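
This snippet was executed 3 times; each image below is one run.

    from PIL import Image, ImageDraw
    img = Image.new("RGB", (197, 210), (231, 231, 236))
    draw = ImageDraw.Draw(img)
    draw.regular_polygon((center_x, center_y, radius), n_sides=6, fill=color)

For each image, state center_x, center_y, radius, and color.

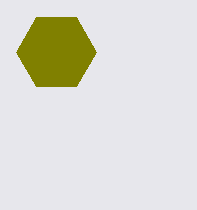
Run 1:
center_x = 56; center_y = 52; radius = 40; color = 'olive'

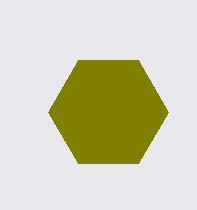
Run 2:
center_x = 108, center_y = 112, radius = 60, color = 'olive'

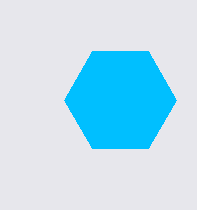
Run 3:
center_x = 120; center_y = 100; radius = 56; color = 'deepskyblue'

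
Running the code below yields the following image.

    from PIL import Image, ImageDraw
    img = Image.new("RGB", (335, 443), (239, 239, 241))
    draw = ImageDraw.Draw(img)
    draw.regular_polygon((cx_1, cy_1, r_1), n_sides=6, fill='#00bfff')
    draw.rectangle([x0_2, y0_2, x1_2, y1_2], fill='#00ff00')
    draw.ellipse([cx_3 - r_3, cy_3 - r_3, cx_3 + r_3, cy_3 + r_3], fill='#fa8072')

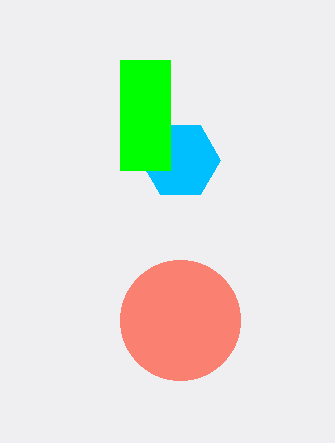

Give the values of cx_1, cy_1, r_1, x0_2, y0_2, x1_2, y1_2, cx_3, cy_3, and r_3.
cx_1 = 180; cy_1 = 160; r_1 = 40; x0_2 = 120; y0_2 = 60; x1_2 = 170; y1_2 = 170; cx_3 = 180; cy_3 = 320; r_3 = 60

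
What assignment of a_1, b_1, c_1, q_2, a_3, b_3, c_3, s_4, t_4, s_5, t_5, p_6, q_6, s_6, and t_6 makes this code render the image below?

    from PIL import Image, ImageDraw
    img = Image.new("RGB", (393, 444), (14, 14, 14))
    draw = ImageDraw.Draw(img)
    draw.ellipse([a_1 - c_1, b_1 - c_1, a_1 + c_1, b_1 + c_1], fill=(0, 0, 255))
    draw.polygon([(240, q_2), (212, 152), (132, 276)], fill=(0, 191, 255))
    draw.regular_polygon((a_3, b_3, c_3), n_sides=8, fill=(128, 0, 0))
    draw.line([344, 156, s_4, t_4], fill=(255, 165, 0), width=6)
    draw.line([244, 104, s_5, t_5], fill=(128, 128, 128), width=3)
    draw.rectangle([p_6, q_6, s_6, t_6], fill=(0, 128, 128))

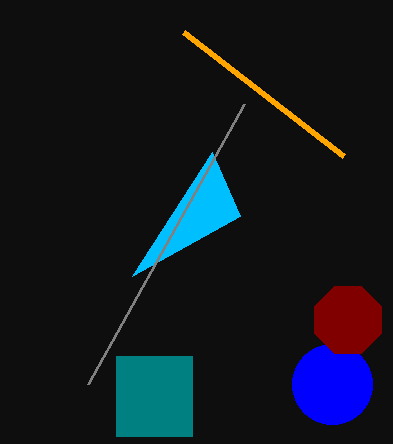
a_1 = 332; b_1 = 384; c_1 = 40; q_2 = 216; a_3 = 348; b_3 = 320; c_3 = 36; s_4 = 184; t_4 = 32; s_5 = 88; t_5 = 384; p_6 = 116; q_6 = 356; s_6 = 192; t_6 = 436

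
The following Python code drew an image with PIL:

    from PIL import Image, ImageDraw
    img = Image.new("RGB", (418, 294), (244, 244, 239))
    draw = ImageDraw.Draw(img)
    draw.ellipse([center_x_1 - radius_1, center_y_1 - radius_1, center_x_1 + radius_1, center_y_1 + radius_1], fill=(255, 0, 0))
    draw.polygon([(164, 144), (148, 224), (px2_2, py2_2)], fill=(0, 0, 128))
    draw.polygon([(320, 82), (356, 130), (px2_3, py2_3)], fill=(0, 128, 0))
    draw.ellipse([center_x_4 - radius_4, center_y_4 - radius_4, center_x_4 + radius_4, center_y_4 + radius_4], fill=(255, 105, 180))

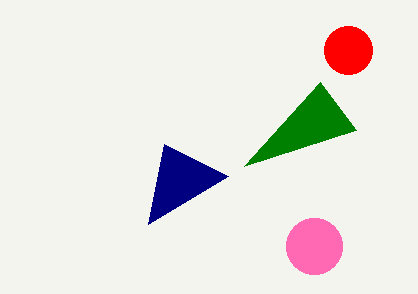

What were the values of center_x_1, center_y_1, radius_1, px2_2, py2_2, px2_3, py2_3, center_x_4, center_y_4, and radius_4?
center_x_1 = 348
center_y_1 = 50
radius_1 = 24
px2_2 = 228
py2_2 = 176
px2_3 = 244
py2_3 = 166
center_x_4 = 314
center_y_4 = 246
radius_4 = 28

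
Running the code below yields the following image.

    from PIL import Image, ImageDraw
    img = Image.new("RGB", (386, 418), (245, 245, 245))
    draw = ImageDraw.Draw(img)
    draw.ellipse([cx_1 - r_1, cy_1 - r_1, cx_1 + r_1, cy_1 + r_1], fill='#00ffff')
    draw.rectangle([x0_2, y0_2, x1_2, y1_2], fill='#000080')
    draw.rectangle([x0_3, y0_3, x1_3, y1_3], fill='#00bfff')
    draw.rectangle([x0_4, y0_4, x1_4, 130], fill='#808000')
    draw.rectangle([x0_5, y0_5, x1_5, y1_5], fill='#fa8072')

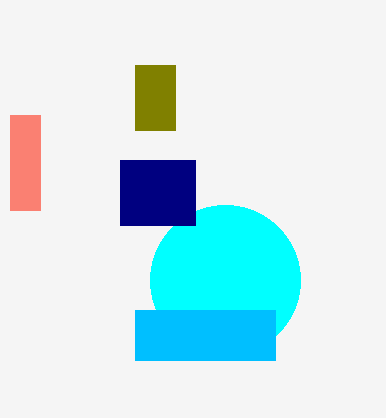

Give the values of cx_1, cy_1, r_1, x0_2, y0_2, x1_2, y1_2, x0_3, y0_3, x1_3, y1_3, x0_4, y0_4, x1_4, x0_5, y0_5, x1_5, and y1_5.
cx_1 = 225; cy_1 = 280; r_1 = 75; x0_2 = 120; y0_2 = 160; x1_2 = 195; y1_2 = 225; x0_3 = 135; y0_3 = 310; x1_3 = 275; y1_3 = 360; x0_4 = 135; y0_4 = 65; x1_4 = 175; x0_5 = 10; y0_5 = 115; x1_5 = 40; y1_5 = 210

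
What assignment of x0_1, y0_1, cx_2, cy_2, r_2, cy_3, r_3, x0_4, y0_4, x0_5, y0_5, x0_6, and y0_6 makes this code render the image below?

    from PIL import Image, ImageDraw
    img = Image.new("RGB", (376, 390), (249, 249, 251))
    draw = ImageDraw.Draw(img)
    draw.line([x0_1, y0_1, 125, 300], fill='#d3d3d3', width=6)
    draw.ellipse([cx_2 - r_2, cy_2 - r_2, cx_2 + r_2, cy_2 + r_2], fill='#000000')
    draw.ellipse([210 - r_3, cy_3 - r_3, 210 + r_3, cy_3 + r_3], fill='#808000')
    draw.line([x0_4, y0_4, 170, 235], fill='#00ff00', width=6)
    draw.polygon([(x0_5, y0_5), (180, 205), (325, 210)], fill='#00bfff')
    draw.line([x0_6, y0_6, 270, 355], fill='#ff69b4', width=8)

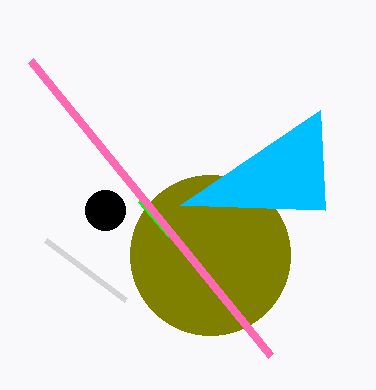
x0_1 = 45
y0_1 = 240
cx_2 = 105
cy_2 = 210
r_2 = 20
cy_3 = 255
r_3 = 80
x0_4 = 140
y0_4 = 200
x0_5 = 320
y0_5 = 110
x0_6 = 30
y0_6 = 60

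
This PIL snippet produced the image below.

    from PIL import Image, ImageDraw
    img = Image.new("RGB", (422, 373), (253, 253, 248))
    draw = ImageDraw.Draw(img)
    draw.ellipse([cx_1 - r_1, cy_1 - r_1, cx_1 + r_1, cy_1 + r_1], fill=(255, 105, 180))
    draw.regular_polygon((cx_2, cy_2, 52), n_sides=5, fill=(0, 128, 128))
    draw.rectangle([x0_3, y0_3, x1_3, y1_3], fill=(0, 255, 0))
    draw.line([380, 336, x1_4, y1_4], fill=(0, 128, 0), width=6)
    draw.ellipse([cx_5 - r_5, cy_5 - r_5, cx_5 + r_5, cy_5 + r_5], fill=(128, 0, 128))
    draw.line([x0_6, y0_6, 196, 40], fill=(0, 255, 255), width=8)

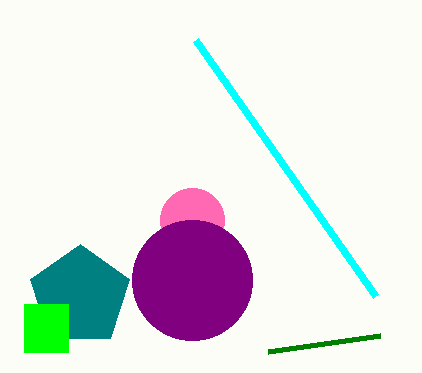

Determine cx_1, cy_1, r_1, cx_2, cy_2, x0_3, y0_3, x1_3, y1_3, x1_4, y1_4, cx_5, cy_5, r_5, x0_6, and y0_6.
cx_1 = 192; cy_1 = 220; r_1 = 32; cx_2 = 80; cy_2 = 296; x0_3 = 24; y0_3 = 304; x1_3 = 68; y1_3 = 352; x1_4 = 268; y1_4 = 352; cx_5 = 192; cy_5 = 280; r_5 = 60; x0_6 = 376; y0_6 = 296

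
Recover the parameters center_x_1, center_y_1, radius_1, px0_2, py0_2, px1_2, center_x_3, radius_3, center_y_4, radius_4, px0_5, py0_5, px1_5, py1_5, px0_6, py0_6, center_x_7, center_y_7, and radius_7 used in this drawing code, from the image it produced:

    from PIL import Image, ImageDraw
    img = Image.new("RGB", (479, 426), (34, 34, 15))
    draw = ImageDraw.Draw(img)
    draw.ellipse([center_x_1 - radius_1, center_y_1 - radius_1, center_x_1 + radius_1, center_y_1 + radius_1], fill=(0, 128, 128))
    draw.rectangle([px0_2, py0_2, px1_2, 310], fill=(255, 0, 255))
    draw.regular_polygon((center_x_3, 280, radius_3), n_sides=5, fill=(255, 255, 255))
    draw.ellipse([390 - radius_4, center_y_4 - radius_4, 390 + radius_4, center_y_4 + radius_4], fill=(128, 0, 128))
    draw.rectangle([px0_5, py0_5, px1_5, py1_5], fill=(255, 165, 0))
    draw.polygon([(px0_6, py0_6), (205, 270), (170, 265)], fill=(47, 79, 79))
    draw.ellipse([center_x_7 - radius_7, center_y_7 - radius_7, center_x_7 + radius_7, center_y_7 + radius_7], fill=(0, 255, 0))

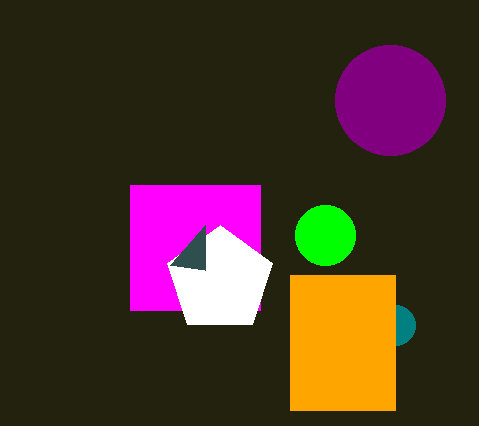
center_x_1 = 395
center_y_1 = 325
radius_1 = 20
px0_2 = 130
py0_2 = 185
px1_2 = 260
center_x_3 = 220
radius_3 = 55
center_y_4 = 100
radius_4 = 55
px0_5 = 290
py0_5 = 275
px1_5 = 395
py1_5 = 410
px0_6 = 205
py0_6 = 225
center_x_7 = 325
center_y_7 = 235
radius_7 = 30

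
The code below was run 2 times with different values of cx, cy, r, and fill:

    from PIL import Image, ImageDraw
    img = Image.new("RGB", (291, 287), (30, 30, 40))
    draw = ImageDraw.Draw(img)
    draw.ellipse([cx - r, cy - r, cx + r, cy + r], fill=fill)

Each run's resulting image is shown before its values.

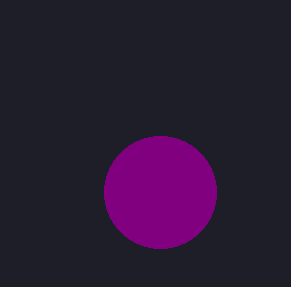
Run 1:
cx = 160
cy = 192
r = 56
fill = 'purple'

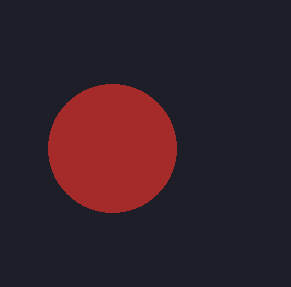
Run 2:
cx = 112
cy = 148
r = 64
fill = 'brown'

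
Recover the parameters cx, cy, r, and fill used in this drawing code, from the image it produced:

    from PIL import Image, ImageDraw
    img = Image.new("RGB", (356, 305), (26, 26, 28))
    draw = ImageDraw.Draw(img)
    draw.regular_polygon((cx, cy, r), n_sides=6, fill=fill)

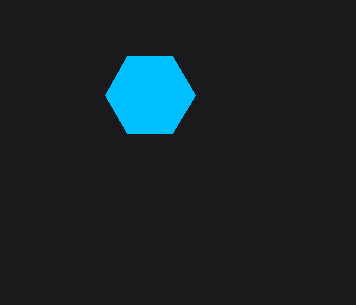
cx = 150; cy = 95; r = 45; fill = 'deepskyblue'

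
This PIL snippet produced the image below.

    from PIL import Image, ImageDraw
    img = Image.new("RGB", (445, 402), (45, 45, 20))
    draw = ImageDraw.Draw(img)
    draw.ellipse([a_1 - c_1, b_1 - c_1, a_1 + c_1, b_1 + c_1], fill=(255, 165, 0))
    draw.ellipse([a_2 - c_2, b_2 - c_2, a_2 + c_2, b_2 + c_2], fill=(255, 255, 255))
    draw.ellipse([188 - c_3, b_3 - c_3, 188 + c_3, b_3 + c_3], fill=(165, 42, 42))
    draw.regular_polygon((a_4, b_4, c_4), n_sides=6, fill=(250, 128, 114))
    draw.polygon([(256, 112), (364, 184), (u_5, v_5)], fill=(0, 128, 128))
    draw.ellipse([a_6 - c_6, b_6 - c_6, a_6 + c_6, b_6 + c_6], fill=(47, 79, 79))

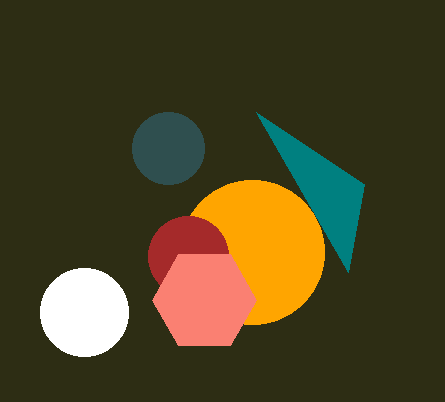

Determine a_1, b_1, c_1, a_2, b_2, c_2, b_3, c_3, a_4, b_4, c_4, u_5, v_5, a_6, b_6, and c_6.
a_1 = 252, b_1 = 252, c_1 = 72, a_2 = 84, b_2 = 312, c_2 = 44, b_3 = 256, c_3 = 40, a_4 = 204, b_4 = 300, c_4 = 52, u_5 = 348, v_5 = 272, a_6 = 168, b_6 = 148, c_6 = 36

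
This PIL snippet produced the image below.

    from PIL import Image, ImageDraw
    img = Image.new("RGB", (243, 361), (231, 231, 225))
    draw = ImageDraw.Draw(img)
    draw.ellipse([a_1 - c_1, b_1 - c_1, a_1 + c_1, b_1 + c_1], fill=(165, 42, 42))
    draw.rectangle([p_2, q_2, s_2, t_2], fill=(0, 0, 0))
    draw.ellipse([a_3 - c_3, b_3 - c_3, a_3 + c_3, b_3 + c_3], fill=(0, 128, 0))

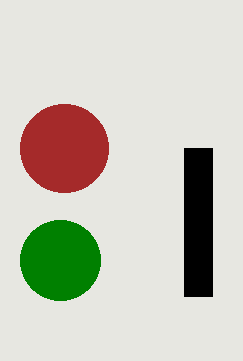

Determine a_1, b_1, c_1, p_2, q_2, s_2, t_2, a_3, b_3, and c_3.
a_1 = 64; b_1 = 148; c_1 = 44; p_2 = 184; q_2 = 148; s_2 = 212; t_2 = 296; a_3 = 60; b_3 = 260; c_3 = 40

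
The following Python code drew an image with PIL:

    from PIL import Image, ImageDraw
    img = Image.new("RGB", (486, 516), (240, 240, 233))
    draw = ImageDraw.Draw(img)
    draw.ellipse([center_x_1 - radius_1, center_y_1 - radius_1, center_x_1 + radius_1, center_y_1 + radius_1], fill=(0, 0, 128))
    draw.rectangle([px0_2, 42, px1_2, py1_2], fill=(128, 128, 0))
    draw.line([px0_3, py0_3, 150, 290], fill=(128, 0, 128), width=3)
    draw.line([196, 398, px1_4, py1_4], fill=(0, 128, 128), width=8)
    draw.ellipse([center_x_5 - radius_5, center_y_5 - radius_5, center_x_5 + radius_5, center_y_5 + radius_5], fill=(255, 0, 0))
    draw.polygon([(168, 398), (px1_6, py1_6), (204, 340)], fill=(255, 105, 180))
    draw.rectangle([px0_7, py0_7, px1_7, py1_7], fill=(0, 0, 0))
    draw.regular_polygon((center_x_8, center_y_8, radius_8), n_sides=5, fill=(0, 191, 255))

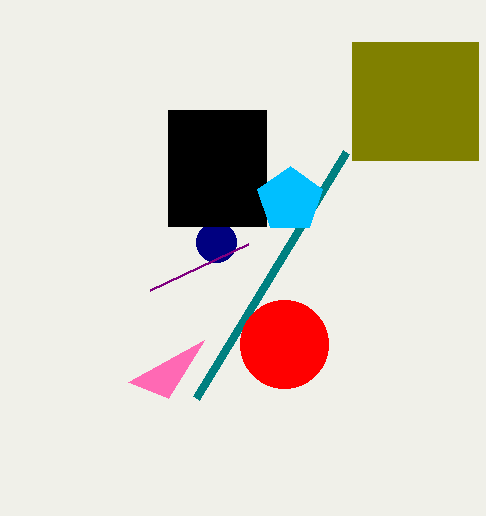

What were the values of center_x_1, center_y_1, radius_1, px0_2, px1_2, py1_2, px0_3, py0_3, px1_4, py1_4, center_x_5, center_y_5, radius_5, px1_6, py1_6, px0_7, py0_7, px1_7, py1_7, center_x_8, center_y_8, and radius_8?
center_x_1 = 216; center_y_1 = 242; radius_1 = 20; px0_2 = 352; px1_2 = 478; py1_2 = 160; px0_3 = 248; py0_3 = 244; px1_4 = 346; py1_4 = 152; center_x_5 = 284; center_y_5 = 344; radius_5 = 44; px1_6 = 128; py1_6 = 382; px0_7 = 168; py0_7 = 110; px1_7 = 266; py1_7 = 226; center_x_8 = 290; center_y_8 = 200; radius_8 = 34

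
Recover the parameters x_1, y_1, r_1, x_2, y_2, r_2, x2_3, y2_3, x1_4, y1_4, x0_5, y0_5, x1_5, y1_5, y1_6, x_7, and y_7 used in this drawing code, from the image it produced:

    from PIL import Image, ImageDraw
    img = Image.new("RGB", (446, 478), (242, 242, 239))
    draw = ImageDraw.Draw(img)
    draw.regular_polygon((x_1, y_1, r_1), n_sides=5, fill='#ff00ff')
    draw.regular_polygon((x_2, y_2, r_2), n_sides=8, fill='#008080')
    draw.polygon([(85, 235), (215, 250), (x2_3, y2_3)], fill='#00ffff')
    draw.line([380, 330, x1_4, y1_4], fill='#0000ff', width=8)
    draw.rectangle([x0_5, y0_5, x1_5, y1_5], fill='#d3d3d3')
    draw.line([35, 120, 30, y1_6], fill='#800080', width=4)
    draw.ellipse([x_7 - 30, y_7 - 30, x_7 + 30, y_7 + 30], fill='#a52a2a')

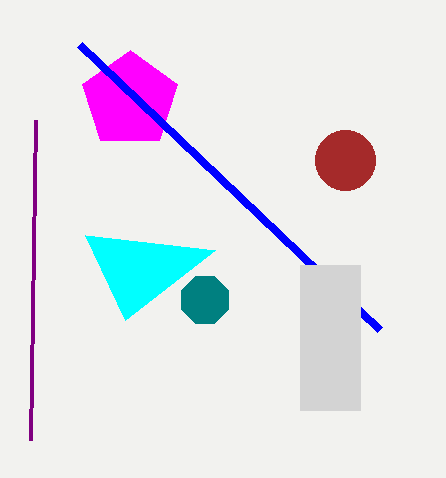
x_1 = 130; y_1 = 100; r_1 = 50; x_2 = 205; y_2 = 300; r_2 = 25; x2_3 = 125; y2_3 = 320; x1_4 = 80; y1_4 = 45; x0_5 = 300; y0_5 = 265; x1_5 = 360; y1_5 = 410; y1_6 = 440; x_7 = 345; y_7 = 160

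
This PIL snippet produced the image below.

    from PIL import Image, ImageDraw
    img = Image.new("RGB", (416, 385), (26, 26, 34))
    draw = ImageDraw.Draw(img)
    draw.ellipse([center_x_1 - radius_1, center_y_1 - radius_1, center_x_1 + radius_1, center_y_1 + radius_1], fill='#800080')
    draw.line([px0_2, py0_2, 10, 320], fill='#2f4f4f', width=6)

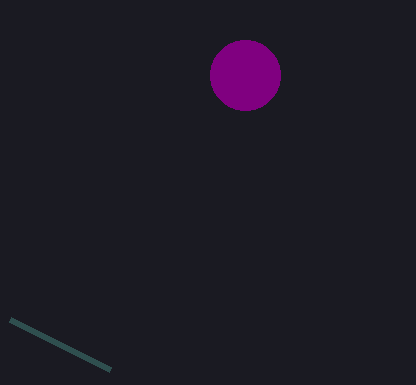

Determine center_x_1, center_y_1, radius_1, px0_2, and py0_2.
center_x_1 = 245; center_y_1 = 75; radius_1 = 35; px0_2 = 110; py0_2 = 370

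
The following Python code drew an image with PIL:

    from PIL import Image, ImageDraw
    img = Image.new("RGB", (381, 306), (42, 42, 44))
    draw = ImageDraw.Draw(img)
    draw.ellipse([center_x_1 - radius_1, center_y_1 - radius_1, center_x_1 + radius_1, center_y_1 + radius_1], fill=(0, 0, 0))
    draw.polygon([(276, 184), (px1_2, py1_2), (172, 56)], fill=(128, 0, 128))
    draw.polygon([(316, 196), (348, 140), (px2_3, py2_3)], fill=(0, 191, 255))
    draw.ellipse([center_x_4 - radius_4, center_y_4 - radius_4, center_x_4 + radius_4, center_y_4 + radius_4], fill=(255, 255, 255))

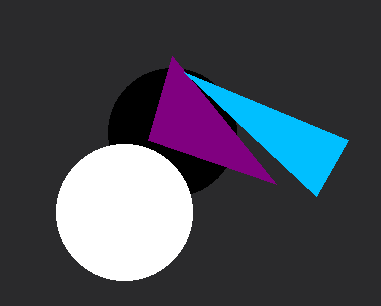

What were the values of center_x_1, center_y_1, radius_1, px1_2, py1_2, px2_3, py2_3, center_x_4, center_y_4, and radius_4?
center_x_1 = 172
center_y_1 = 132
radius_1 = 64
px1_2 = 148
py1_2 = 140
px2_3 = 184
py2_3 = 72
center_x_4 = 124
center_y_4 = 212
radius_4 = 68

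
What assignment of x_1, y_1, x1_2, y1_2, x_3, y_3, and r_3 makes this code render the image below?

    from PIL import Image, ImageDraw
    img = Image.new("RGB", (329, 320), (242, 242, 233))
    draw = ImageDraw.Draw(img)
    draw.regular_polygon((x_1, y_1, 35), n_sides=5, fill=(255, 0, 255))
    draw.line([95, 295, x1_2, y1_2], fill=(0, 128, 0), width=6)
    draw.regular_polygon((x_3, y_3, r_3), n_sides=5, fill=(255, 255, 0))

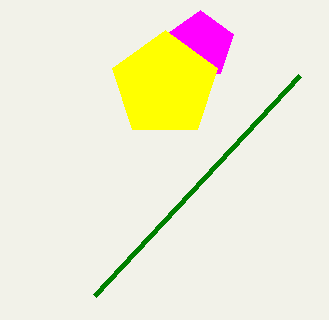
x_1 = 200; y_1 = 45; x1_2 = 300; y1_2 = 75; x_3 = 165; y_3 = 85; r_3 = 55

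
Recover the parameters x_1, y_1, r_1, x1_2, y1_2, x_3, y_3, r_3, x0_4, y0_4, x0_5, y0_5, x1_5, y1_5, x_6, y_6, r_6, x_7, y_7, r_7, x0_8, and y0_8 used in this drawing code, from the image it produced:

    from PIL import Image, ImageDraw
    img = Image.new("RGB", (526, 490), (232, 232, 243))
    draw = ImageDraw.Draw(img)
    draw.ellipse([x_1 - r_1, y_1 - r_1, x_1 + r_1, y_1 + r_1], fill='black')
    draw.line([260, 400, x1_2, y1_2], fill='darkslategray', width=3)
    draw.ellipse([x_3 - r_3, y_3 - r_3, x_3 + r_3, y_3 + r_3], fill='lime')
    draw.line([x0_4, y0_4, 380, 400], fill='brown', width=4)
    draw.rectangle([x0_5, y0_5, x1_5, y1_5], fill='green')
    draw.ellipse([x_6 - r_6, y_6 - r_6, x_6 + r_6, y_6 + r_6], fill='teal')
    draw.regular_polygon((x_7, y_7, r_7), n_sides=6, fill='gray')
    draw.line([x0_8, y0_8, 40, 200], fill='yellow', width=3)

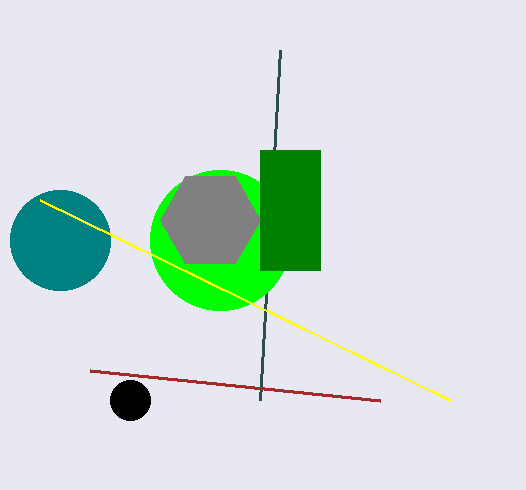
x_1 = 130
y_1 = 400
r_1 = 20
x1_2 = 280
y1_2 = 50
x_3 = 220
y_3 = 240
r_3 = 70
x0_4 = 90
y0_4 = 370
x0_5 = 260
y0_5 = 150
x1_5 = 320
y1_5 = 270
x_6 = 60
y_6 = 240
r_6 = 50
x_7 = 210
y_7 = 220
r_7 = 50
x0_8 = 450
y0_8 = 400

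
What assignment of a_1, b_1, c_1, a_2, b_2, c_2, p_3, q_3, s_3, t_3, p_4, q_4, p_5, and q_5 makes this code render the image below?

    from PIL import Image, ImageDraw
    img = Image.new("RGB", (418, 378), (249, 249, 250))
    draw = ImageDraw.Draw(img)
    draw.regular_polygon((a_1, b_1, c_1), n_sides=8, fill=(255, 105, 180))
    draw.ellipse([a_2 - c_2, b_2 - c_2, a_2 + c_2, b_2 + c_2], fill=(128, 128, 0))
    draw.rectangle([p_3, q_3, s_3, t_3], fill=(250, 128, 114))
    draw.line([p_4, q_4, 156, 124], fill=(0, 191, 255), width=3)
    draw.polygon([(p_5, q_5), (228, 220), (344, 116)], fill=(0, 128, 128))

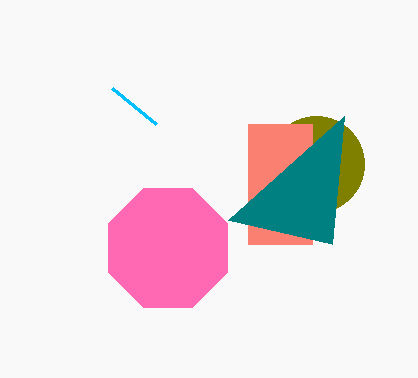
a_1 = 168; b_1 = 248; c_1 = 64; a_2 = 316; b_2 = 164; c_2 = 48; p_3 = 248; q_3 = 124; s_3 = 312; t_3 = 244; p_4 = 112; q_4 = 88; p_5 = 332; q_5 = 244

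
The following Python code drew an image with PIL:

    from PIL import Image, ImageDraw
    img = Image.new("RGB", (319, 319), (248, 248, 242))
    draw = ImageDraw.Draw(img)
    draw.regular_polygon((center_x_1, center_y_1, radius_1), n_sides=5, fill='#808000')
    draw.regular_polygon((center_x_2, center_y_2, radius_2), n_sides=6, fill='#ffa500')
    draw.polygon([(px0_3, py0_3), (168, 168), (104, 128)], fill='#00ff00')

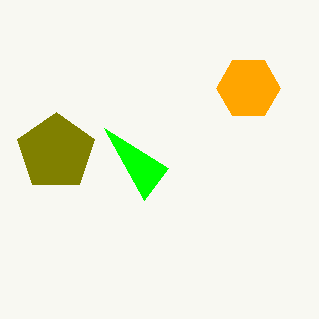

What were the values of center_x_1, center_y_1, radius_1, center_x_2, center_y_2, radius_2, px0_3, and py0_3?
center_x_1 = 56; center_y_1 = 152; radius_1 = 40; center_x_2 = 248; center_y_2 = 88; radius_2 = 32; px0_3 = 144; py0_3 = 200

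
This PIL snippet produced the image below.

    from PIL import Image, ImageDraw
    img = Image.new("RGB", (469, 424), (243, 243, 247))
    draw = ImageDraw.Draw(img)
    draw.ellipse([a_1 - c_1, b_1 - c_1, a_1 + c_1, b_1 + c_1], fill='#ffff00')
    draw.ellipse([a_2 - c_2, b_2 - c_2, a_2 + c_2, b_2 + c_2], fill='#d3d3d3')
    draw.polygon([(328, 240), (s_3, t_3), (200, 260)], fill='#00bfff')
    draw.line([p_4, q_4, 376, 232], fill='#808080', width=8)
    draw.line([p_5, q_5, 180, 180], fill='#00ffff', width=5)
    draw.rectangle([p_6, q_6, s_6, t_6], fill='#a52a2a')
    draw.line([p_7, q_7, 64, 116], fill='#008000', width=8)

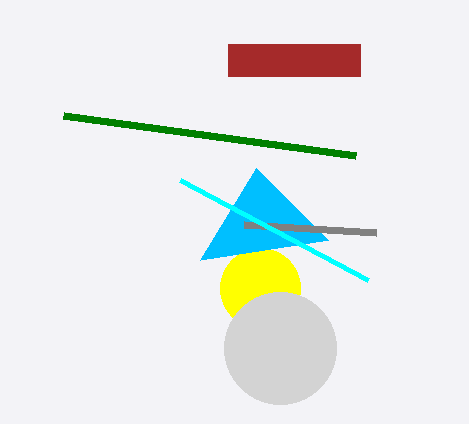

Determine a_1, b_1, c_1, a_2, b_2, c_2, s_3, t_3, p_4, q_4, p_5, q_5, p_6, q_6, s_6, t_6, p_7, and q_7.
a_1 = 260; b_1 = 288; c_1 = 40; a_2 = 280; b_2 = 348; c_2 = 56; s_3 = 256; t_3 = 168; p_4 = 244; q_4 = 224; p_5 = 368; q_5 = 280; p_6 = 228; q_6 = 44; s_6 = 360; t_6 = 76; p_7 = 356; q_7 = 156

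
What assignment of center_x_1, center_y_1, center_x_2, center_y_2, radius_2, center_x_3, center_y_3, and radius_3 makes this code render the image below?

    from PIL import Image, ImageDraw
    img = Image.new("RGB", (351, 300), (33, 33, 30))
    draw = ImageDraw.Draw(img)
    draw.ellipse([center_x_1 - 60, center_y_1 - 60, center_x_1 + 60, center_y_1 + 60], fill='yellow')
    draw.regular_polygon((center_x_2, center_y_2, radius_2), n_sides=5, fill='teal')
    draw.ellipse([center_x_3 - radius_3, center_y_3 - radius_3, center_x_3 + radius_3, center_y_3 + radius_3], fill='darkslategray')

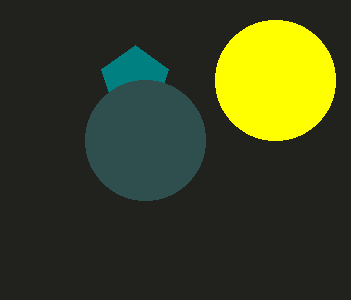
center_x_1 = 275; center_y_1 = 80; center_x_2 = 135; center_y_2 = 80; radius_2 = 35; center_x_3 = 145; center_y_3 = 140; radius_3 = 60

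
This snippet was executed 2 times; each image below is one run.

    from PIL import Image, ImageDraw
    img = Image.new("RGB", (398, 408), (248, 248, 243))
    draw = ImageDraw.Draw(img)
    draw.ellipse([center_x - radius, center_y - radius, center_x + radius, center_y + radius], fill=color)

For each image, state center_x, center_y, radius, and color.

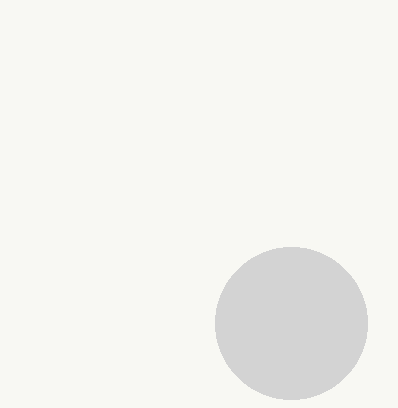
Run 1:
center_x = 291; center_y = 323; radius = 76; color = 'lightgray'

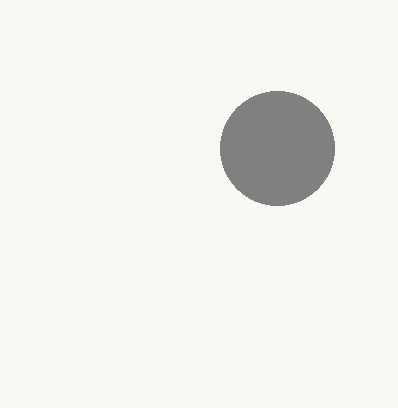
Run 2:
center_x = 277; center_y = 148; radius = 57; color = 'gray'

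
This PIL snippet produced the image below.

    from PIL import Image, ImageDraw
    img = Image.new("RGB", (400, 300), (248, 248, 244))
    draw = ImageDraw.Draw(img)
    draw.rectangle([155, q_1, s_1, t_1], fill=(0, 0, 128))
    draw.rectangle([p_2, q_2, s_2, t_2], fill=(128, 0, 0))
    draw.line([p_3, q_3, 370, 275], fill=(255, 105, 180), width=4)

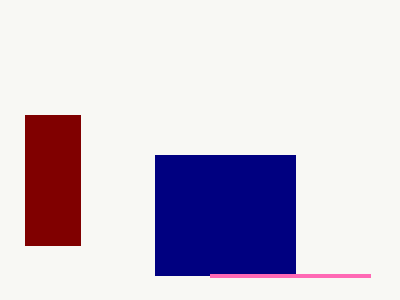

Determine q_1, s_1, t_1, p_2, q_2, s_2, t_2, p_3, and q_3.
q_1 = 155; s_1 = 295; t_1 = 275; p_2 = 25; q_2 = 115; s_2 = 80; t_2 = 245; p_3 = 210; q_3 = 275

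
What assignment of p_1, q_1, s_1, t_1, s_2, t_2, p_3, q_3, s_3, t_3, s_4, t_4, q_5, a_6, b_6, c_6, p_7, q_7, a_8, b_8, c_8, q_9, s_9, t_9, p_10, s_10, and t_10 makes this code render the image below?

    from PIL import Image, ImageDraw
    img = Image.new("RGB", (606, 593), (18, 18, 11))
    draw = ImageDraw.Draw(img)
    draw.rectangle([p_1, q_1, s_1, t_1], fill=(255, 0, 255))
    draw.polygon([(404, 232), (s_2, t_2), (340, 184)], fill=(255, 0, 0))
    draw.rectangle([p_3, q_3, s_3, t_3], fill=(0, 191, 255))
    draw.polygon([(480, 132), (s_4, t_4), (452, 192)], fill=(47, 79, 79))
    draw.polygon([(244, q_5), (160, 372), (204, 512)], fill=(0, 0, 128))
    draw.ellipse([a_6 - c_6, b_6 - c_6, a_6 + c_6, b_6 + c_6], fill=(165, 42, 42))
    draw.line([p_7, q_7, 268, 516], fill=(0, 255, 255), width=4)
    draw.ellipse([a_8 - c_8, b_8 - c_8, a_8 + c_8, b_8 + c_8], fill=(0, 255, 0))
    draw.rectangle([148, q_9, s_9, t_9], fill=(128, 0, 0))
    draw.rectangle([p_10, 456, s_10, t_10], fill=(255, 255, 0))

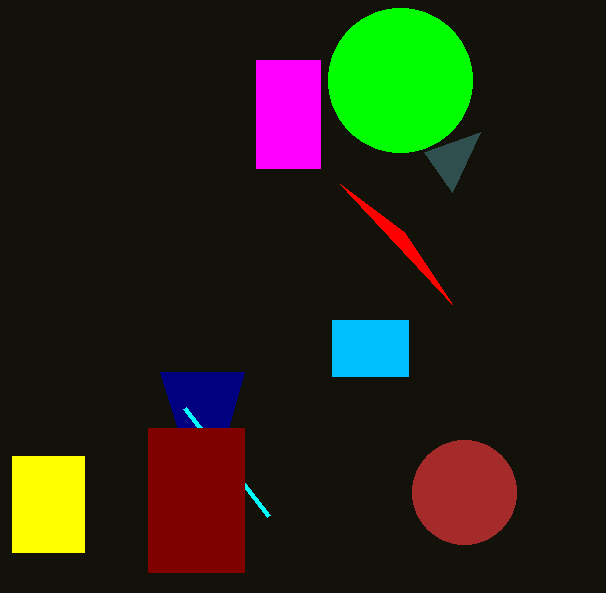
p_1 = 256; q_1 = 60; s_1 = 320; t_1 = 168; s_2 = 452; t_2 = 304; p_3 = 332; q_3 = 320; s_3 = 408; t_3 = 376; s_4 = 424; t_4 = 152; q_5 = 372; a_6 = 464; b_6 = 492; c_6 = 52; p_7 = 184; q_7 = 408; a_8 = 400; b_8 = 80; c_8 = 72; q_9 = 428; s_9 = 244; t_9 = 572; p_10 = 12; s_10 = 84; t_10 = 552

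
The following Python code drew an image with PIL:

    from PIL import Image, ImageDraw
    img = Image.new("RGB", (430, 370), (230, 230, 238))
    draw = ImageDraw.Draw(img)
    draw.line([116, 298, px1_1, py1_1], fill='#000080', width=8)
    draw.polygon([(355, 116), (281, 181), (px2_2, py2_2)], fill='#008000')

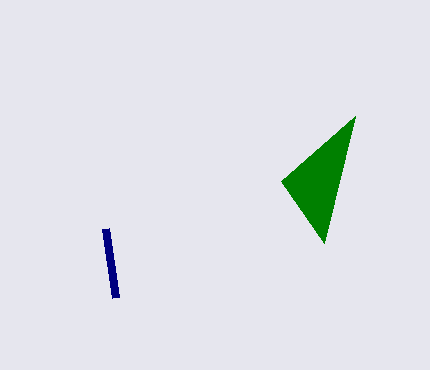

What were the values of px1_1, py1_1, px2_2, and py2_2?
px1_1 = 106
py1_1 = 229
px2_2 = 324
py2_2 = 243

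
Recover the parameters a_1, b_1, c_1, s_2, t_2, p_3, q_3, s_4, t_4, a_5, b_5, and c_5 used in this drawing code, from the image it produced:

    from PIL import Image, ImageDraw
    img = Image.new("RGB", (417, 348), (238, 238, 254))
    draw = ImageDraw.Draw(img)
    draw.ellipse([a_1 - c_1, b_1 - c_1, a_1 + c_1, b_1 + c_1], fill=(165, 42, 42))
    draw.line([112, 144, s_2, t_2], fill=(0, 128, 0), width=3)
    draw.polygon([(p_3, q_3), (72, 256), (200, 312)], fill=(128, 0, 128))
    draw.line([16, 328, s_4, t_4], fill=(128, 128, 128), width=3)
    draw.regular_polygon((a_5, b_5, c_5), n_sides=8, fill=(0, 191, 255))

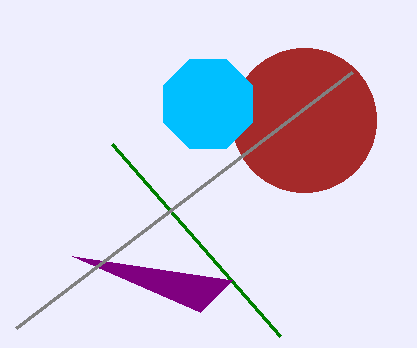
a_1 = 304, b_1 = 120, c_1 = 72, s_2 = 280, t_2 = 336, p_3 = 232, q_3 = 280, s_4 = 352, t_4 = 72, a_5 = 208, b_5 = 104, c_5 = 48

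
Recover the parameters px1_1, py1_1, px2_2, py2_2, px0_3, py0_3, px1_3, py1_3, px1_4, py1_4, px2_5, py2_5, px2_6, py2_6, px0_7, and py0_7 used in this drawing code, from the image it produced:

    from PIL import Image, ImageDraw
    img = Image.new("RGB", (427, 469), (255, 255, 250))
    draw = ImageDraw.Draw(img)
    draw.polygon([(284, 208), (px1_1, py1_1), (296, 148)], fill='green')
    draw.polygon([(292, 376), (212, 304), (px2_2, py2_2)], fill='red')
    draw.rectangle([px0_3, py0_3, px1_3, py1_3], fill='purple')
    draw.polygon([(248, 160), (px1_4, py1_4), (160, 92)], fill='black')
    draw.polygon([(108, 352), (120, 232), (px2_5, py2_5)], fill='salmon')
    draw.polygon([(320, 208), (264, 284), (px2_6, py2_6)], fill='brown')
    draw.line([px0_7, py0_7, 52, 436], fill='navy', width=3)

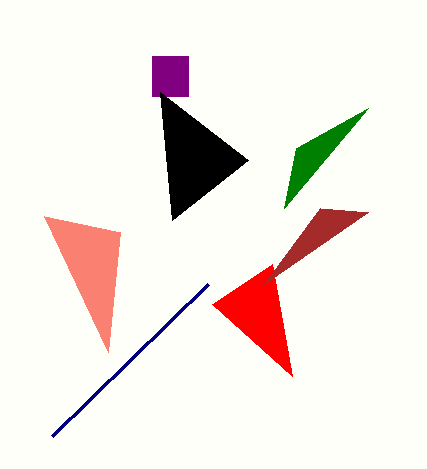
px1_1 = 368; py1_1 = 108; px2_2 = 272; py2_2 = 264; px0_3 = 152; py0_3 = 56; px1_3 = 188; py1_3 = 96; px1_4 = 172; py1_4 = 220; px2_5 = 44; py2_5 = 216; px2_6 = 368; py2_6 = 212; px0_7 = 208; py0_7 = 284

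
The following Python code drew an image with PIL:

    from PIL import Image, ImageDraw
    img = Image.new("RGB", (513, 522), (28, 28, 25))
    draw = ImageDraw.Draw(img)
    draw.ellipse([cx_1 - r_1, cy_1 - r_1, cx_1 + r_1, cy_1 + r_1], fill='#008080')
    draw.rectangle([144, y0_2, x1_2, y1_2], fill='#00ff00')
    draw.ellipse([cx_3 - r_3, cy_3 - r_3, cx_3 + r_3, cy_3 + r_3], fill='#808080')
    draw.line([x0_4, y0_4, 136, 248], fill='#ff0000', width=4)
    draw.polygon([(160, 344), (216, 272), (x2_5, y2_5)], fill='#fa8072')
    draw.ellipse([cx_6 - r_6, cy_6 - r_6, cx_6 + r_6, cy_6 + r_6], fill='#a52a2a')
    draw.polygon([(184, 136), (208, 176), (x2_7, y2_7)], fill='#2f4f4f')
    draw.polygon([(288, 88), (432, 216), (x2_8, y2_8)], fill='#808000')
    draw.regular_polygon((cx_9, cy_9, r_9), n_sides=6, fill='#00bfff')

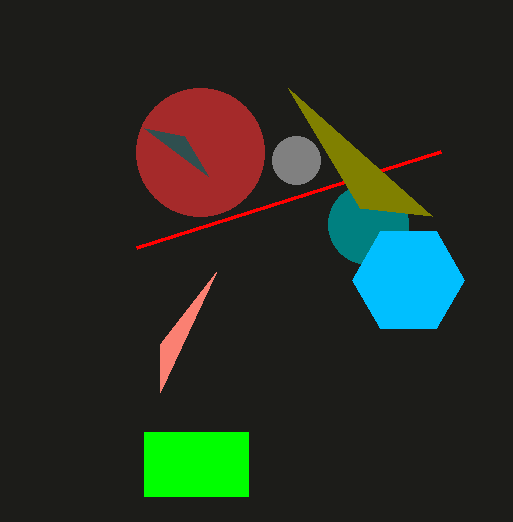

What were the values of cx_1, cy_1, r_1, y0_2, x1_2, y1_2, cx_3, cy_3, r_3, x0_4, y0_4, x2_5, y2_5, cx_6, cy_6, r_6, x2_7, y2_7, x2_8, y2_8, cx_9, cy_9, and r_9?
cx_1 = 368; cy_1 = 224; r_1 = 40; y0_2 = 432; x1_2 = 248; y1_2 = 496; cx_3 = 296; cy_3 = 160; r_3 = 24; x0_4 = 440; y0_4 = 152; x2_5 = 160; y2_5 = 392; cx_6 = 200; cy_6 = 152; r_6 = 64; x2_7 = 144; y2_7 = 128; x2_8 = 360; y2_8 = 208; cx_9 = 408; cy_9 = 280; r_9 = 56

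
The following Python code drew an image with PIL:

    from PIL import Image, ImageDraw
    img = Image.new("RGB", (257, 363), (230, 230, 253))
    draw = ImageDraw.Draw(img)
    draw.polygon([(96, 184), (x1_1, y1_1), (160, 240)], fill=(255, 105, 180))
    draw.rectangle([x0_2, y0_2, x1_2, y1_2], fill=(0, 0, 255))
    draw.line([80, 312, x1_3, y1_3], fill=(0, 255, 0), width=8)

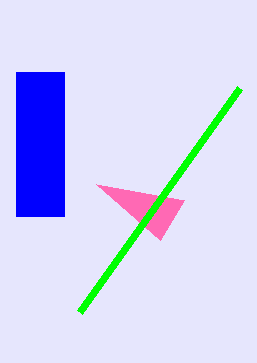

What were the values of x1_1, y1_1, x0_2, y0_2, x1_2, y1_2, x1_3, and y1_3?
x1_1 = 184; y1_1 = 200; x0_2 = 16; y0_2 = 72; x1_2 = 64; y1_2 = 216; x1_3 = 240; y1_3 = 88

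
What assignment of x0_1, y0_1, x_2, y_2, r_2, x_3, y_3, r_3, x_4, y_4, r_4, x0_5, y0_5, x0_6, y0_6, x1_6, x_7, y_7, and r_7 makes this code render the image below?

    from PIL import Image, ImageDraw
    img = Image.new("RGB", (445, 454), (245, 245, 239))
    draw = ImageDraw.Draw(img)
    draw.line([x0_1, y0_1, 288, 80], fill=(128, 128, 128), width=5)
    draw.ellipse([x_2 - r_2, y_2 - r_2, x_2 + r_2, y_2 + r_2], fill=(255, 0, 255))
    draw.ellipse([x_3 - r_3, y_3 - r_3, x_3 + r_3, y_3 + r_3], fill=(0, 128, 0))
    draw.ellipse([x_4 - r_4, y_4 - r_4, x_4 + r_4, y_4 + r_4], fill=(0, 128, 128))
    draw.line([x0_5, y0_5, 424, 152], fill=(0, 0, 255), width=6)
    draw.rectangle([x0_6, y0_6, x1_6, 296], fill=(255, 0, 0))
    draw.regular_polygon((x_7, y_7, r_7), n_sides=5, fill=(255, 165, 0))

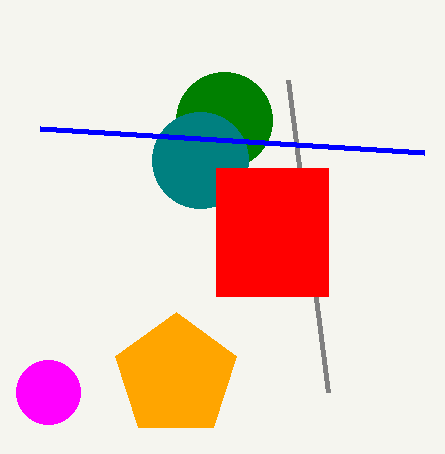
x0_1 = 328
y0_1 = 392
x_2 = 48
y_2 = 392
r_2 = 32
x_3 = 224
y_3 = 120
r_3 = 48
x_4 = 200
y_4 = 160
r_4 = 48
x0_5 = 40
y0_5 = 128
x0_6 = 216
y0_6 = 168
x1_6 = 328
x_7 = 176
y_7 = 376
r_7 = 64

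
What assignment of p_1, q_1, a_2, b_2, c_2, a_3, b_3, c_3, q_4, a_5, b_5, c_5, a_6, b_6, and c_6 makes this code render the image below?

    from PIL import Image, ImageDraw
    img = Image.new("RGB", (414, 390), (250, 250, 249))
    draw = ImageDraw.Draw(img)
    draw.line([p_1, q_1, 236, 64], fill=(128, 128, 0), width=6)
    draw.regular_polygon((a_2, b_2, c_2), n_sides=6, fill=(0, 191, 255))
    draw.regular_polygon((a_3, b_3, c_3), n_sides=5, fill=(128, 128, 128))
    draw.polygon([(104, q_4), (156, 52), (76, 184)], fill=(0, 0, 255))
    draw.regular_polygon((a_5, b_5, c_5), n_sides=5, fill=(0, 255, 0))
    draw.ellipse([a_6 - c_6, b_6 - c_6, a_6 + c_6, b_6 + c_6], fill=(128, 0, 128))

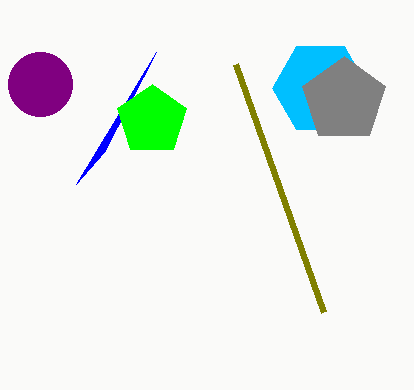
p_1 = 324
q_1 = 312
a_2 = 320
b_2 = 88
c_2 = 48
a_3 = 344
b_3 = 100
c_3 = 44
q_4 = 152
a_5 = 152
b_5 = 120
c_5 = 36
a_6 = 40
b_6 = 84
c_6 = 32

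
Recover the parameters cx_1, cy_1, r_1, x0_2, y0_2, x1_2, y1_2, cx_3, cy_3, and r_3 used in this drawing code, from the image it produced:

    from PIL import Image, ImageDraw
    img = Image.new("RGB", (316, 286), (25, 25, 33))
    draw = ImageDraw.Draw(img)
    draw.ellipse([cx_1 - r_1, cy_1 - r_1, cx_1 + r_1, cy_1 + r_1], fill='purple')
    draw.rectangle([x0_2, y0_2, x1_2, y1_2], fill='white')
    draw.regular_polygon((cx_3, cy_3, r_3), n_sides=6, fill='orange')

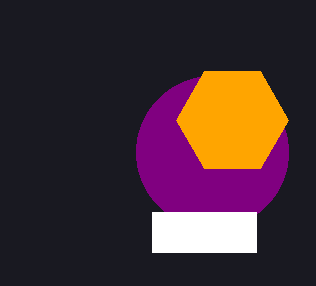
cx_1 = 212; cy_1 = 152; r_1 = 76; x0_2 = 152; y0_2 = 212; x1_2 = 256; y1_2 = 252; cx_3 = 232; cy_3 = 120; r_3 = 56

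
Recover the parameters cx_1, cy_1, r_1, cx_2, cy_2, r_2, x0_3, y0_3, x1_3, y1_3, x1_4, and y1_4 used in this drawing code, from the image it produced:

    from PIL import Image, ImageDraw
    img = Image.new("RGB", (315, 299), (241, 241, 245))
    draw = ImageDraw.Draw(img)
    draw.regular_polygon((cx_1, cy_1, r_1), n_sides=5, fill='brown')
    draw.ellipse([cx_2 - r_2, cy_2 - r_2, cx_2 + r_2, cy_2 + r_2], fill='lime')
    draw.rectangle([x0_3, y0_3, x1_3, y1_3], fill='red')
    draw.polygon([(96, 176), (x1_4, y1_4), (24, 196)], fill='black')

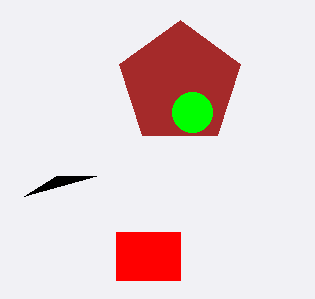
cx_1 = 180
cy_1 = 84
r_1 = 64
cx_2 = 192
cy_2 = 112
r_2 = 20
x0_3 = 116
y0_3 = 232
x1_3 = 180
y1_3 = 280
x1_4 = 56
y1_4 = 176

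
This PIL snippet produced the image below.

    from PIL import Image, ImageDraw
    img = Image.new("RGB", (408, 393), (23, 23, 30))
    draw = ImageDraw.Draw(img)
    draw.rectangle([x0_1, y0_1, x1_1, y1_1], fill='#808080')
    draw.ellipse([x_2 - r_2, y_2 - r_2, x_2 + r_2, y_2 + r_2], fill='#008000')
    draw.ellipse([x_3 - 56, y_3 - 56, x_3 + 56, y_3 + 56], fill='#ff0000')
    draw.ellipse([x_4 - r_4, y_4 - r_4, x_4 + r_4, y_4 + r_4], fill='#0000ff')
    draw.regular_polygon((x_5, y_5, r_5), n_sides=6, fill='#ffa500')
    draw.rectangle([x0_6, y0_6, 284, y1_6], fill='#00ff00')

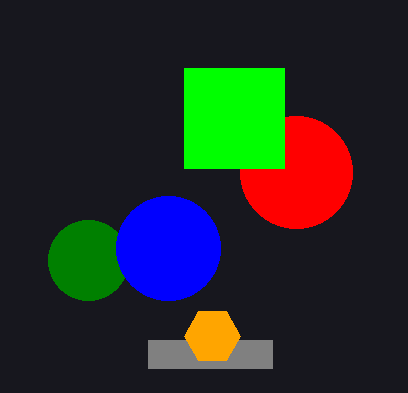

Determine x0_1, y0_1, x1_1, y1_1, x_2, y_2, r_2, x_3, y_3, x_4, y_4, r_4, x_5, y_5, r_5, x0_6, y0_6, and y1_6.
x0_1 = 148, y0_1 = 340, x1_1 = 272, y1_1 = 368, x_2 = 88, y_2 = 260, r_2 = 40, x_3 = 296, y_3 = 172, x_4 = 168, y_4 = 248, r_4 = 52, x_5 = 212, y_5 = 336, r_5 = 28, x0_6 = 184, y0_6 = 68, y1_6 = 168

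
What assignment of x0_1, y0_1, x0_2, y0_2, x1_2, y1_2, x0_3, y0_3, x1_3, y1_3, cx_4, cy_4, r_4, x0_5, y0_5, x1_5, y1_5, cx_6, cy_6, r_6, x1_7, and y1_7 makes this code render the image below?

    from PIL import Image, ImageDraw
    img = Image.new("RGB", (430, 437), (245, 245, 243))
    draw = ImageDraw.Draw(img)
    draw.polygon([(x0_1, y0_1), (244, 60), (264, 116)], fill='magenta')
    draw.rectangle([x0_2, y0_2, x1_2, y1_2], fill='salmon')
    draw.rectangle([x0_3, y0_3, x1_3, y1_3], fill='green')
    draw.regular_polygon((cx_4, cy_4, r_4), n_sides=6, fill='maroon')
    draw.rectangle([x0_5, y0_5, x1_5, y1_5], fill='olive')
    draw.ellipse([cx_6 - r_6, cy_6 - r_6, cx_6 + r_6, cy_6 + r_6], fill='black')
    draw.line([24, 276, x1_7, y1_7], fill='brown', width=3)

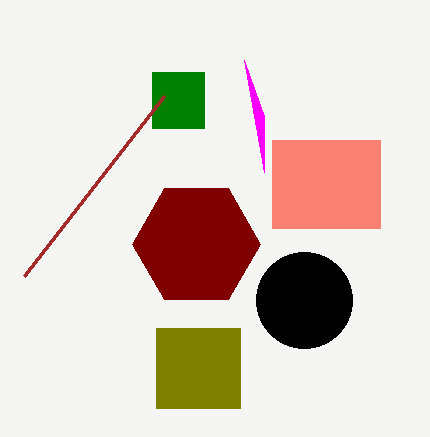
x0_1 = 264, y0_1 = 172, x0_2 = 272, y0_2 = 140, x1_2 = 380, y1_2 = 228, x0_3 = 152, y0_3 = 72, x1_3 = 204, y1_3 = 128, cx_4 = 196, cy_4 = 244, r_4 = 64, x0_5 = 156, y0_5 = 328, x1_5 = 240, y1_5 = 408, cx_6 = 304, cy_6 = 300, r_6 = 48, x1_7 = 164, y1_7 = 96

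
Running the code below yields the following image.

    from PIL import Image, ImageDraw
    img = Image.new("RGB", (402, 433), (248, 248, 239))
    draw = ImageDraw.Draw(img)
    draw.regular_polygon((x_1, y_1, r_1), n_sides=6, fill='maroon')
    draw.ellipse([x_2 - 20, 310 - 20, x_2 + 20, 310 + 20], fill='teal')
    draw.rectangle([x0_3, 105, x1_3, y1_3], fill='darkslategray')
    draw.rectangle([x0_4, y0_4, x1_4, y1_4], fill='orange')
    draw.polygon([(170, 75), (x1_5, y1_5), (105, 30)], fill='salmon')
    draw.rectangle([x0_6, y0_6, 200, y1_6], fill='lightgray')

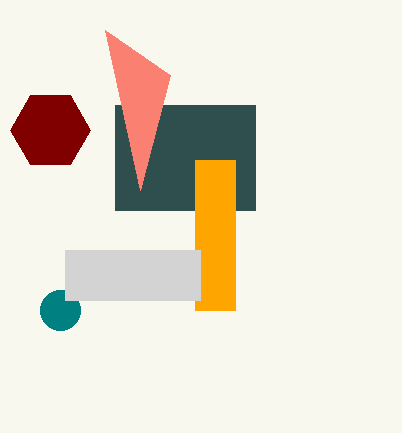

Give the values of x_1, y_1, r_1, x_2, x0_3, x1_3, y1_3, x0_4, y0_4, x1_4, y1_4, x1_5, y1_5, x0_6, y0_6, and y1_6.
x_1 = 50, y_1 = 130, r_1 = 40, x_2 = 60, x0_3 = 115, x1_3 = 255, y1_3 = 210, x0_4 = 195, y0_4 = 160, x1_4 = 235, y1_4 = 310, x1_5 = 140, y1_5 = 190, x0_6 = 65, y0_6 = 250, y1_6 = 300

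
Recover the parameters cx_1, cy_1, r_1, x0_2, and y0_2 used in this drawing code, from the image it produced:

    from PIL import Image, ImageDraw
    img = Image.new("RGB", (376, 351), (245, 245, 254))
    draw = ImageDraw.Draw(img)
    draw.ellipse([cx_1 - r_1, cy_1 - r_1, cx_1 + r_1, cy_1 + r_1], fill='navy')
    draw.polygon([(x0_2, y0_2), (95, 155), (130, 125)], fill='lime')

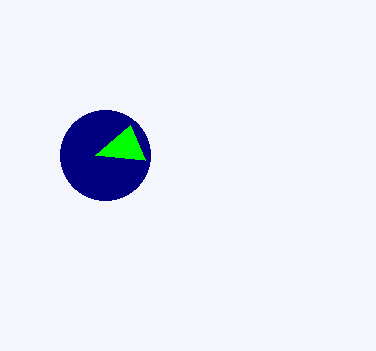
cx_1 = 105
cy_1 = 155
r_1 = 45
x0_2 = 145
y0_2 = 160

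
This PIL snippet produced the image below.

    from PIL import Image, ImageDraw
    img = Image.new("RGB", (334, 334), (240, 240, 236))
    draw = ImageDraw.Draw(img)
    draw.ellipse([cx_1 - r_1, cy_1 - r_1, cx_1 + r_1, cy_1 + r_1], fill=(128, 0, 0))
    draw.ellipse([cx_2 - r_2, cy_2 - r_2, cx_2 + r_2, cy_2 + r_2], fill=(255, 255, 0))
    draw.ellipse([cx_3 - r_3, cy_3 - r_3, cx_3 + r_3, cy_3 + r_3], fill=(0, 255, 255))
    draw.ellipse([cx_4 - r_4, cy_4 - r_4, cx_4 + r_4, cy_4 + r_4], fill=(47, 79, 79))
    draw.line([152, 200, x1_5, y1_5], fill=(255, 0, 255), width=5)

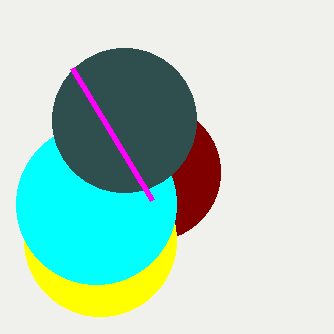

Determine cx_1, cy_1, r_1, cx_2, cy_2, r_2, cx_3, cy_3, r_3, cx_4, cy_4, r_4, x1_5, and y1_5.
cx_1 = 152
cy_1 = 172
r_1 = 68
cx_2 = 100
cy_2 = 240
r_2 = 76
cx_3 = 96
cy_3 = 204
r_3 = 80
cx_4 = 124
cy_4 = 120
r_4 = 72
x1_5 = 72
y1_5 = 68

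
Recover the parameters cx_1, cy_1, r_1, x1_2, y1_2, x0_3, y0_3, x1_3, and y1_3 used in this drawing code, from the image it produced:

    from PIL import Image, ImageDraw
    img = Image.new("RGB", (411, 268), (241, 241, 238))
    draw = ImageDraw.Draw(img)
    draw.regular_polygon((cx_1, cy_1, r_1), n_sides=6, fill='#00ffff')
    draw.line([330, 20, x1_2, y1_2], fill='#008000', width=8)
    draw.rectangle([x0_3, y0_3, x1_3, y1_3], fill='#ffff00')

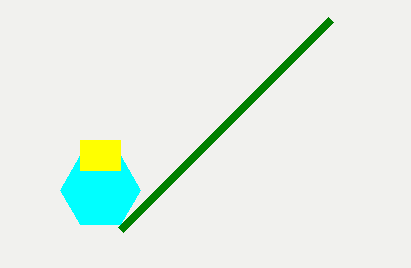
cx_1 = 100
cy_1 = 190
r_1 = 40
x1_2 = 120
y1_2 = 230
x0_3 = 80
y0_3 = 140
x1_3 = 120
y1_3 = 170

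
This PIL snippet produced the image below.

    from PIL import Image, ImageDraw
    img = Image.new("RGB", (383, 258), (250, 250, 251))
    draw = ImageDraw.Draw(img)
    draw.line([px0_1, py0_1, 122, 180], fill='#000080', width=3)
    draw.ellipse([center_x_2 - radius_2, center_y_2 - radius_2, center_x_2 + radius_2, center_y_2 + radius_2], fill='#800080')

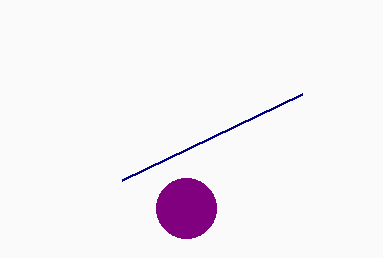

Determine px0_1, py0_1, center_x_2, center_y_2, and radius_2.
px0_1 = 302, py0_1 = 94, center_x_2 = 186, center_y_2 = 208, radius_2 = 30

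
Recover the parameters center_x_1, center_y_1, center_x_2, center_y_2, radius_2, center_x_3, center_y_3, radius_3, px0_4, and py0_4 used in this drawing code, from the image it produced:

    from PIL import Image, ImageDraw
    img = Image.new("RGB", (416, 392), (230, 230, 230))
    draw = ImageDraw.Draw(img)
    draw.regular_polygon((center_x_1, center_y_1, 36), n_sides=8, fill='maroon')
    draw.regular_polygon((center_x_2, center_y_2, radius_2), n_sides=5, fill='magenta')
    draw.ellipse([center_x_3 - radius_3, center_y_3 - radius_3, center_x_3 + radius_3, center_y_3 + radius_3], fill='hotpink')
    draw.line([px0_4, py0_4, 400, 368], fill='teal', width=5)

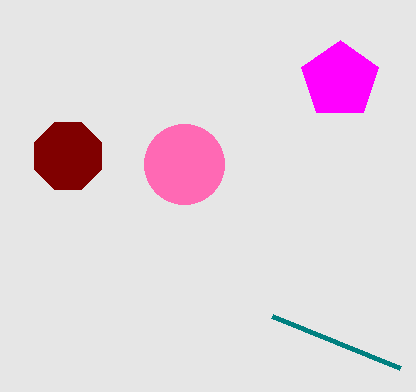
center_x_1 = 68, center_y_1 = 156, center_x_2 = 340, center_y_2 = 80, radius_2 = 40, center_x_3 = 184, center_y_3 = 164, radius_3 = 40, px0_4 = 272, py0_4 = 316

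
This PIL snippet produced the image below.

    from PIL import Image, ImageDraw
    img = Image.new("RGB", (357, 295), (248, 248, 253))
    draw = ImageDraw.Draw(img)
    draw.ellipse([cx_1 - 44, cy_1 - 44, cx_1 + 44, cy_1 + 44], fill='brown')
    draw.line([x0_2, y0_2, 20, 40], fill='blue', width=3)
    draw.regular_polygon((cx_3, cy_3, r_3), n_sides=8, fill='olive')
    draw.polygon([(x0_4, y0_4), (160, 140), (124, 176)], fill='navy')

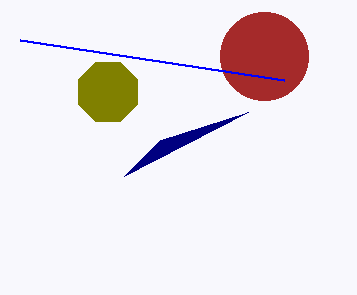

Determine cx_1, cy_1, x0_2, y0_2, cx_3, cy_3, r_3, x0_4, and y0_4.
cx_1 = 264, cy_1 = 56, x0_2 = 284, y0_2 = 80, cx_3 = 108, cy_3 = 92, r_3 = 32, x0_4 = 248, y0_4 = 112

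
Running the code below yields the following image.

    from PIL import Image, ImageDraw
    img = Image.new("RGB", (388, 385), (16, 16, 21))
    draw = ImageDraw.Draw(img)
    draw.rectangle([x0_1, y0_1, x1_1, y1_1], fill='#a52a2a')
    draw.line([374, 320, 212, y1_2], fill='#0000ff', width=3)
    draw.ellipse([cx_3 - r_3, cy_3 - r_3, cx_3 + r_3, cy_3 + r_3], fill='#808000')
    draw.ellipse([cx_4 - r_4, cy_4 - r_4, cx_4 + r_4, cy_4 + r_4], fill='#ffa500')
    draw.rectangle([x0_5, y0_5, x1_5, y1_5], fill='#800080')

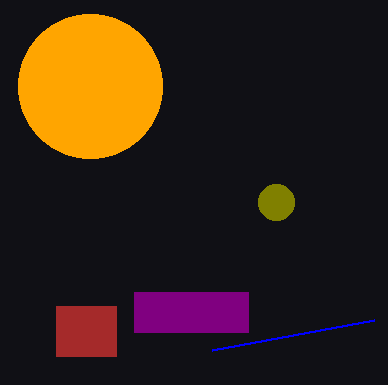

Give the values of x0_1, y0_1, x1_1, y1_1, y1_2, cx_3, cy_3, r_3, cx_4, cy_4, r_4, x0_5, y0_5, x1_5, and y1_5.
x0_1 = 56
y0_1 = 306
x1_1 = 116
y1_1 = 356
y1_2 = 350
cx_3 = 276
cy_3 = 202
r_3 = 18
cx_4 = 90
cy_4 = 86
r_4 = 72
x0_5 = 134
y0_5 = 292
x1_5 = 248
y1_5 = 332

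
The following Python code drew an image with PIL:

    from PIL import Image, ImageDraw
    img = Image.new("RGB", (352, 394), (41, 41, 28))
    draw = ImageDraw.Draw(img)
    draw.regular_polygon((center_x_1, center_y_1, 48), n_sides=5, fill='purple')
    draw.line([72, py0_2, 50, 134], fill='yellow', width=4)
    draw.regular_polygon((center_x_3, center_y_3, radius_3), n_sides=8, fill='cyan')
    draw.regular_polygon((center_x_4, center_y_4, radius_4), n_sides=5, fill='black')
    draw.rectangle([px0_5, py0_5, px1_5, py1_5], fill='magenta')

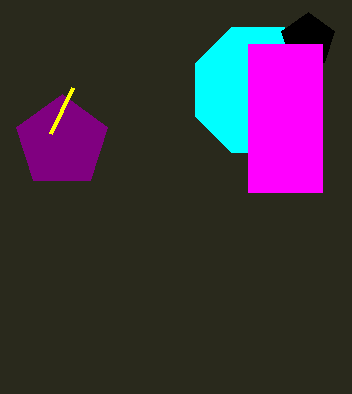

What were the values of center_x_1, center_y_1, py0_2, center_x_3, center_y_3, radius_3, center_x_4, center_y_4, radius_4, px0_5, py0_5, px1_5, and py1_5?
center_x_1 = 62; center_y_1 = 142; py0_2 = 88; center_x_3 = 258; center_y_3 = 90; radius_3 = 68; center_x_4 = 308; center_y_4 = 40; radius_4 = 28; px0_5 = 248; py0_5 = 44; px1_5 = 322; py1_5 = 192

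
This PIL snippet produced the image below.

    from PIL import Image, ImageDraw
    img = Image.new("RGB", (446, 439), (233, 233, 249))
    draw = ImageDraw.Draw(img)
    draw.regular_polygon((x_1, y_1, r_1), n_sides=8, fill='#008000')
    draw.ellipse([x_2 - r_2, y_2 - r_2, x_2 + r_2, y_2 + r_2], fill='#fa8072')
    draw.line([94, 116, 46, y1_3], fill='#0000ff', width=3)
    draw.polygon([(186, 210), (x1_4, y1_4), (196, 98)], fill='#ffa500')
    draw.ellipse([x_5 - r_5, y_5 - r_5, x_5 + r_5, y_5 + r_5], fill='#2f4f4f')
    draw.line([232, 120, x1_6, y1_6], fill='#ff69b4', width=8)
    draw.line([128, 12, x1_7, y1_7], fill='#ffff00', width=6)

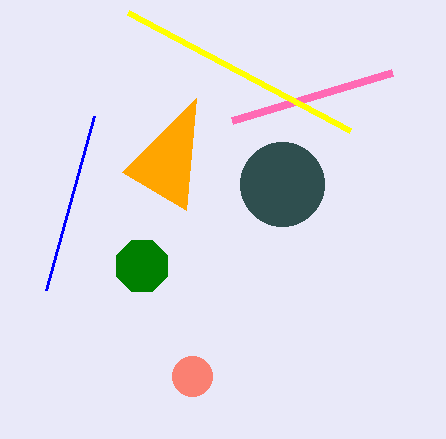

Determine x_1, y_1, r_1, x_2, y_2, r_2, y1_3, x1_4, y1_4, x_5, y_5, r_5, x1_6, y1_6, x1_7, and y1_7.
x_1 = 142, y_1 = 266, r_1 = 28, x_2 = 192, y_2 = 376, r_2 = 20, y1_3 = 290, x1_4 = 122, y1_4 = 172, x_5 = 282, y_5 = 184, r_5 = 42, x1_6 = 392, y1_6 = 72, x1_7 = 350, y1_7 = 130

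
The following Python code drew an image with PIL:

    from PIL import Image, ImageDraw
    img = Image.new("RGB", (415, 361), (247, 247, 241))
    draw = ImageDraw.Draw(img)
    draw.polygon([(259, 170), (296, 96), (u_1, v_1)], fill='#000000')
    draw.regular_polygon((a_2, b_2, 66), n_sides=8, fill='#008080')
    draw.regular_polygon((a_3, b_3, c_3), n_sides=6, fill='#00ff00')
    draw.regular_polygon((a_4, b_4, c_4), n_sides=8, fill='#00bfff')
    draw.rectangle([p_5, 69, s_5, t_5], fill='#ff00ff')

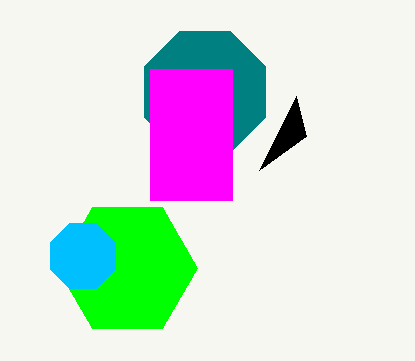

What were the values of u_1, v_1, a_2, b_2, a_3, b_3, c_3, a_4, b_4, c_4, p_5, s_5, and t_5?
u_1 = 306
v_1 = 136
a_2 = 205
b_2 = 92
a_3 = 127
b_3 = 268
c_3 = 70
a_4 = 83
b_4 = 256
c_4 = 35
p_5 = 150
s_5 = 232
t_5 = 200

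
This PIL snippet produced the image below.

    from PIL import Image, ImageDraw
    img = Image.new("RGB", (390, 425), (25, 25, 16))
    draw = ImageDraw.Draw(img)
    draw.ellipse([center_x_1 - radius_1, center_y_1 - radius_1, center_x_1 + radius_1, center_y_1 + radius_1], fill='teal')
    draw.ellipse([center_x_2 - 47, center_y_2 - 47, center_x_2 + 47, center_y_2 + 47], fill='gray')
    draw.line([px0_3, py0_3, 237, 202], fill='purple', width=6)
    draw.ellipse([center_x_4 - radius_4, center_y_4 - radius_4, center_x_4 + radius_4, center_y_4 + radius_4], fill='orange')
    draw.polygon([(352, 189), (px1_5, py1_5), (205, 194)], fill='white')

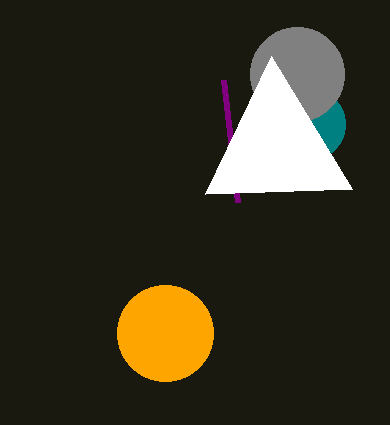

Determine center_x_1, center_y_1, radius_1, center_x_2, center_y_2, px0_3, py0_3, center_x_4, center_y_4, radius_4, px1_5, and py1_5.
center_x_1 = 309, center_y_1 = 124, radius_1 = 36, center_x_2 = 297, center_y_2 = 74, px0_3 = 223, py0_3 = 80, center_x_4 = 165, center_y_4 = 333, radius_4 = 48, px1_5 = 271, py1_5 = 56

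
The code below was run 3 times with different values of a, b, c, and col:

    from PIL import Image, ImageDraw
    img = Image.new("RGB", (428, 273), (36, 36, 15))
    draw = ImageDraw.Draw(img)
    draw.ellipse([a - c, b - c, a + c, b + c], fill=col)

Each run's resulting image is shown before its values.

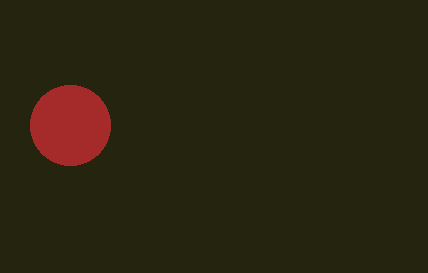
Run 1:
a = 70
b = 125
c = 40
col = 'brown'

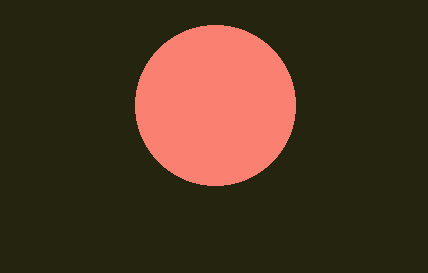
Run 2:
a = 215
b = 105
c = 80
col = 'salmon'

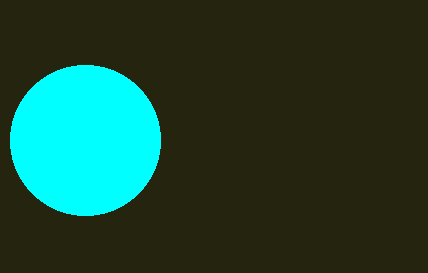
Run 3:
a = 85, b = 140, c = 75, col = 'cyan'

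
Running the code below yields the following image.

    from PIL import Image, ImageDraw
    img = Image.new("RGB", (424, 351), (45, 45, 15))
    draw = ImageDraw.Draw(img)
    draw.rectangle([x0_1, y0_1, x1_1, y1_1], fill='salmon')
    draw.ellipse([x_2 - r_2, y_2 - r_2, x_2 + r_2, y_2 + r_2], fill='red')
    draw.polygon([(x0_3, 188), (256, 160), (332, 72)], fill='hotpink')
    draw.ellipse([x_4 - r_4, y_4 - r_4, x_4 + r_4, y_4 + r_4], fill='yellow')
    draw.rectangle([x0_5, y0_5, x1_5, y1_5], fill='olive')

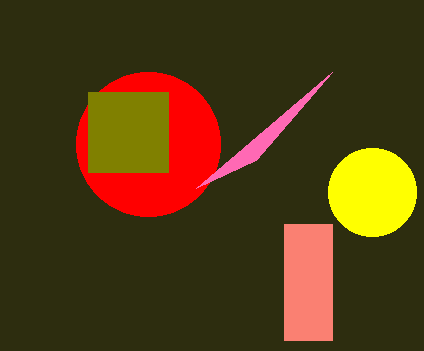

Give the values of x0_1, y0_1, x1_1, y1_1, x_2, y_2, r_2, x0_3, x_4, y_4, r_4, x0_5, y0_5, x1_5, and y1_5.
x0_1 = 284
y0_1 = 224
x1_1 = 332
y1_1 = 340
x_2 = 148
y_2 = 144
r_2 = 72
x0_3 = 196
x_4 = 372
y_4 = 192
r_4 = 44
x0_5 = 88
y0_5 = 92
x1_5 = 168
y1_5 = 172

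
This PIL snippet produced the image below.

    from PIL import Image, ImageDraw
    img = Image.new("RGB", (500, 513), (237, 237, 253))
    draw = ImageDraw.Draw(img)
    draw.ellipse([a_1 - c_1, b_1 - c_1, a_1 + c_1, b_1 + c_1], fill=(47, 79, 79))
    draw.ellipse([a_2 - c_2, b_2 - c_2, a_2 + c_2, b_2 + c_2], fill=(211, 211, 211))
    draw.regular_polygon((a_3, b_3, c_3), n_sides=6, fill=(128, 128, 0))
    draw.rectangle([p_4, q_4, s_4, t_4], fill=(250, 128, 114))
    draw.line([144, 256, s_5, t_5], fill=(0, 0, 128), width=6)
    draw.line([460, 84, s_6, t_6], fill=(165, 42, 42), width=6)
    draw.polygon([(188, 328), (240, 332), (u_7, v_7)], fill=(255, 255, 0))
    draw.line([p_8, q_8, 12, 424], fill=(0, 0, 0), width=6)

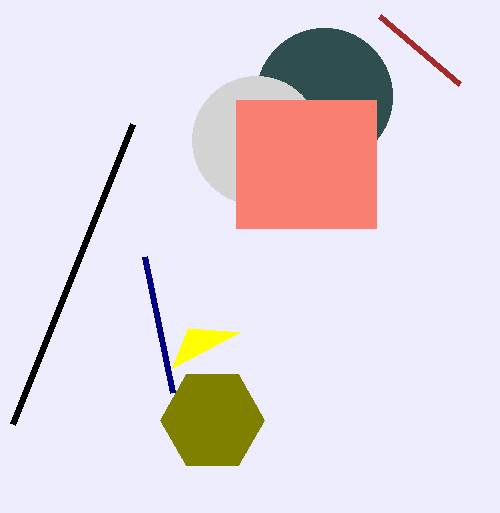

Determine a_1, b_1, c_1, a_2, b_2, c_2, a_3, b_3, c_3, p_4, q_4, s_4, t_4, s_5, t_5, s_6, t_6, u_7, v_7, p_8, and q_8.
a_1 = 324
b_1 = 96
c_1 = 68
a_2 = 256
b_2 = 140
c_2 = 64
a_3 = 212
b_3 = 420
c_3 = 52
p_4 = 236
q_4 = 100
s_4 = 376
t_4 = 228
s_5 = 172
t_5 = 392
s_6 = 380
t_6 = 16
u_7 = 172
v_7 = 368
p_8 = 132
q_8 = 124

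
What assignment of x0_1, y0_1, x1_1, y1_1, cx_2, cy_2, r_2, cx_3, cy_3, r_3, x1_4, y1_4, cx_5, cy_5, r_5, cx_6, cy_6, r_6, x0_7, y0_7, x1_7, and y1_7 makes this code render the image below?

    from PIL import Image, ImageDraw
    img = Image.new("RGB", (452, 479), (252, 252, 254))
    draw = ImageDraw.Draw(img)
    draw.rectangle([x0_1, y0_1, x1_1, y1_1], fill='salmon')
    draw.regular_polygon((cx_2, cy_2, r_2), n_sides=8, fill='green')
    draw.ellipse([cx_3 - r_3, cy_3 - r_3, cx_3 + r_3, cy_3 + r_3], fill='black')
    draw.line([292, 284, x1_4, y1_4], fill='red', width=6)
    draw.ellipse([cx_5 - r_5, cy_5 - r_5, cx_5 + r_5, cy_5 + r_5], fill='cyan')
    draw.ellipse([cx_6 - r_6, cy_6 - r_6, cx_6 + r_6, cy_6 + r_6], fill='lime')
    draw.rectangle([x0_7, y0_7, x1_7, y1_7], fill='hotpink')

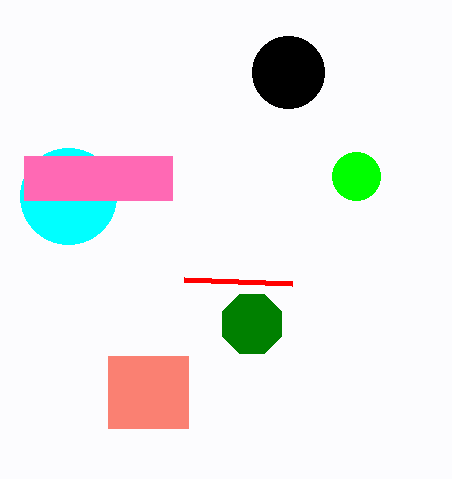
x0_1 = 108, y0_1 = 356, x1_1 = 188, y1_1 = 428, cx_2 = 252, cy_2 = 324, r_2 = 32, cx_3 = 288, cy_3 = 72, r_3 = 36, x1_4 = 184, y1_4 = 280, cx_5 = 68, cy_5 = 196, r_5 = 48, cx_6 = 356, cy_6 = 176, r_6 = 24, x0_7 = 24, y0_7 = 156, x1_7 = 172, y1_7 = 200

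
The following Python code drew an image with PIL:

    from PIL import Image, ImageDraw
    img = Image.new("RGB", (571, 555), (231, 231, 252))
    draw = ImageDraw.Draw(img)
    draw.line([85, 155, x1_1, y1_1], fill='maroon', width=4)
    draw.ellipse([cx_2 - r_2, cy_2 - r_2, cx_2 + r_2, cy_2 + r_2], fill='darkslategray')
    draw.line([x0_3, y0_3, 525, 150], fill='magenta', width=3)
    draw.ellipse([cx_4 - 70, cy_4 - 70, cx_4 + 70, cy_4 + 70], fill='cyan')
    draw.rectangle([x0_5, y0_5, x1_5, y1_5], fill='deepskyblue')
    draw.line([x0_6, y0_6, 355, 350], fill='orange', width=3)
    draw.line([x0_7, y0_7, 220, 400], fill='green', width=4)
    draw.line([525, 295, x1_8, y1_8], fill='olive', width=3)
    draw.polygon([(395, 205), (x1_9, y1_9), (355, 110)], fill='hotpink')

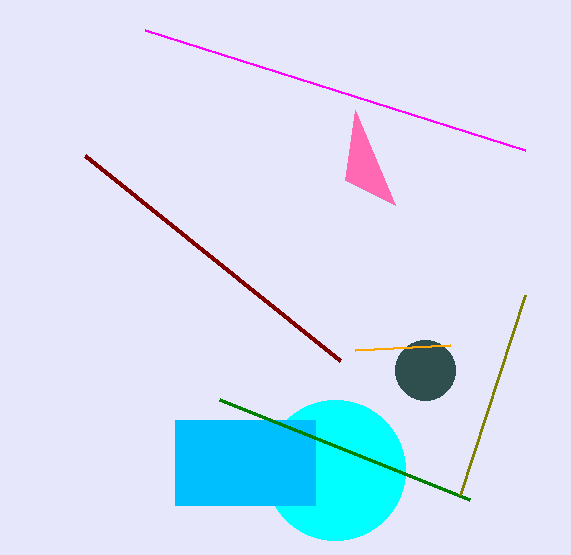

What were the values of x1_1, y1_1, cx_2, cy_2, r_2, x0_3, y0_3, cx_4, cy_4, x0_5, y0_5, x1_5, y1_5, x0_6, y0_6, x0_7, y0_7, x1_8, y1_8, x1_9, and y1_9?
x1_1 = 340, y1_1 = 360, cx_2 = 425, cy_2 = 370, r_2 = 30, x0_3 = 145, y0_3 = 30, cx_4 = 335, cy_4 = 470, x0_5 = 175, y0_5 = 420, x1_5 = 315, y1_5 = 505, x0_6 = 450, y0_6 = 345, x0_7 = 470, y0_7 = 500, x1_8 = 460, y1_8 = 495, x1_9 = 345, y1_9 = 180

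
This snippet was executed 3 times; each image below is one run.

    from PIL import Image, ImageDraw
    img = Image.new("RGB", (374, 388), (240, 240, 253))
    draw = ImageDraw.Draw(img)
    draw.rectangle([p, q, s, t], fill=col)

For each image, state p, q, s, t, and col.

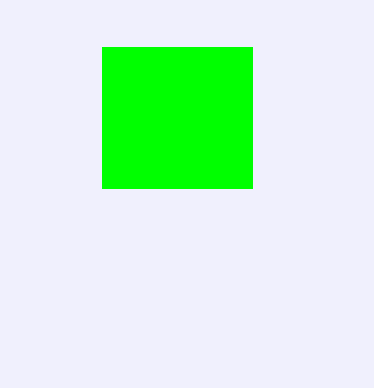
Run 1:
p = 102; q = 47; s = 252; t = 188; col = 'lime'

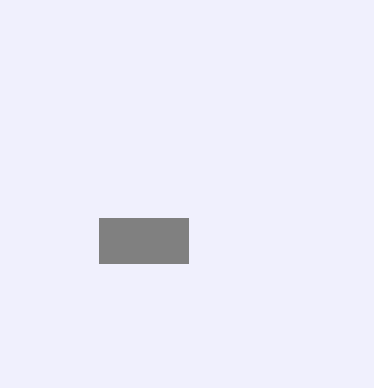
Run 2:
p = 99, q = 218, s = 188, t = 263, col = 'gray'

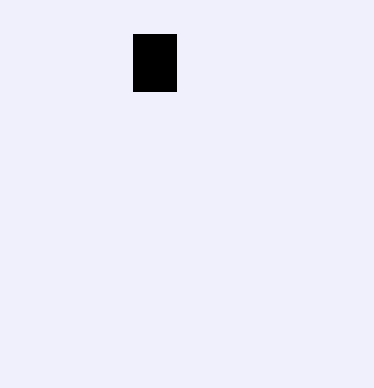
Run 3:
p = 133
q = 34
s = 176
t = 91
col = 'black'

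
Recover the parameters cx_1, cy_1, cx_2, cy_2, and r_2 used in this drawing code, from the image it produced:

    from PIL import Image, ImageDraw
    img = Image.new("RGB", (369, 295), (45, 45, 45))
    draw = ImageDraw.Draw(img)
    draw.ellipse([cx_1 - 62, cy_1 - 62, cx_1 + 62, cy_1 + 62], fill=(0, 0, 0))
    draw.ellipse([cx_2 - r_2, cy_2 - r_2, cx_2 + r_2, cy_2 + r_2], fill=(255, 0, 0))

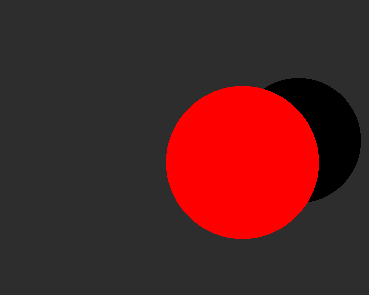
cx_1 = 298
cy_1 = 140
cx_2 = 242
cy_2 = 162
r_2 = 76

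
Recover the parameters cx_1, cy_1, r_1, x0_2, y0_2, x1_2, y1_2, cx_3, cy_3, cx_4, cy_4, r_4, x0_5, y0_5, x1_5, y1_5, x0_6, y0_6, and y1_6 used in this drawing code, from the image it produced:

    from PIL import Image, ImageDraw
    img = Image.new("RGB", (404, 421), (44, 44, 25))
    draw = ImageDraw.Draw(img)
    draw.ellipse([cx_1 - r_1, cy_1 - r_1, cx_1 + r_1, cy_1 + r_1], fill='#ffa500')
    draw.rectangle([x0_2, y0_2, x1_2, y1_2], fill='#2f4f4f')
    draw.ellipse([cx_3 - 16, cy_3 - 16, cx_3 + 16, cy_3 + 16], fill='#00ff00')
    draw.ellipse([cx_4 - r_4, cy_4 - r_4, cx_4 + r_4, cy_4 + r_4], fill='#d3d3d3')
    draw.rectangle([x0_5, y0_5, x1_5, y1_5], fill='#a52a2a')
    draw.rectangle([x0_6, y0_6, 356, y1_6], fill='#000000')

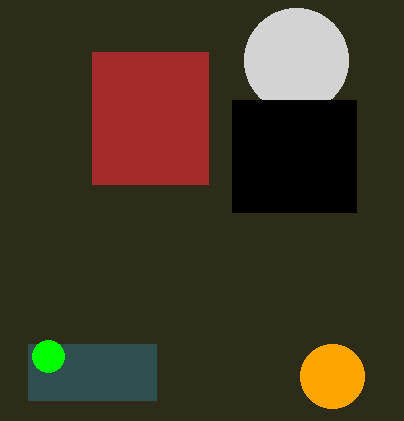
cx_1 = 332
cy_1 = 376
r_1 = 32
x0_2 = 28
y0_2 = 344
x1_2 = 156
y1_2 = 400
cx_3 = 48
cy_3 = 356
cx_4 = 296
cy_4 = 60
r_4 = 52
x0_5 = 92
y0_5 = 52
x1_5 = 208
y1_5 = 184
x0_6 = 232
y0_6 = 100
y1_6 = 212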